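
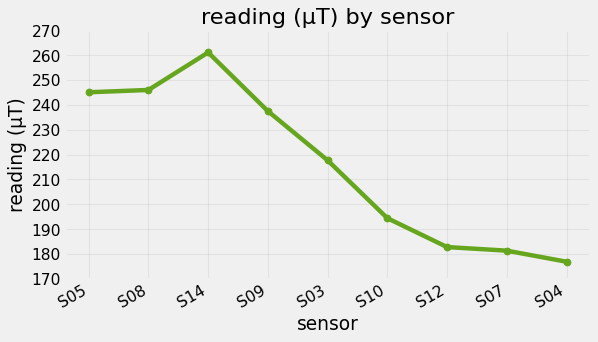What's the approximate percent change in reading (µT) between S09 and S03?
≈ -8.3%

S09 ≈ 240, S03 ≈ 220; (220 − 240) / 240 ≈ -8.3%.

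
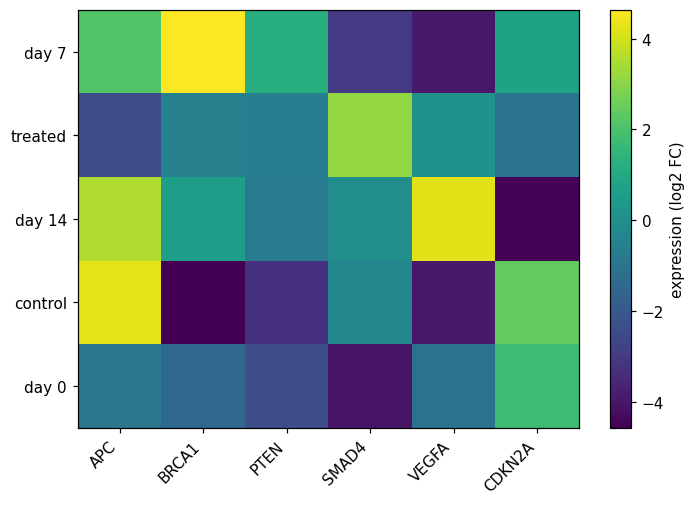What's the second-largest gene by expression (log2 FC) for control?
CDKN2A

Top 3 for control: APC ≈ 4, CDKN2A ≈ 2, SMAD4 ≈ 0.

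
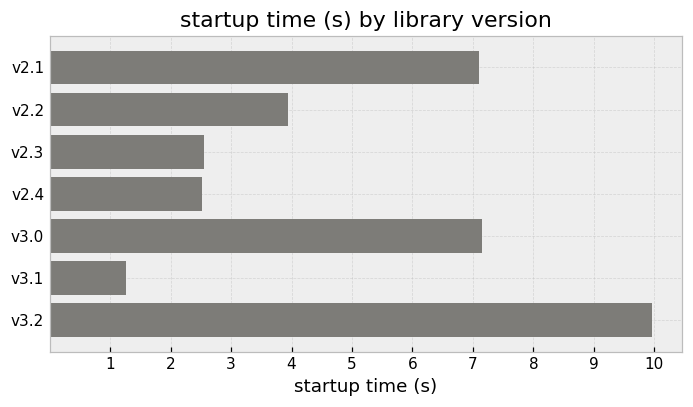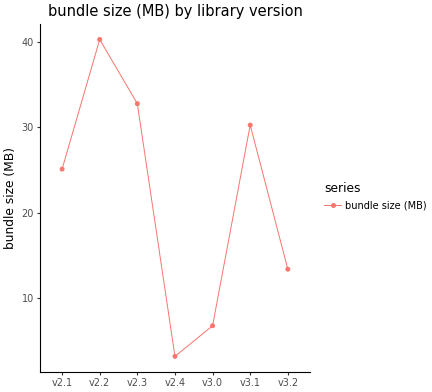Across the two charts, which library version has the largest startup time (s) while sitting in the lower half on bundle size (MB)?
v3.2

Chart 2 median bundle size (MB) ≈ 25; below-median library versions: v2.4, v3.0, v3.2. Among those, v3.2 has the highest startup time (s) (≈ 10).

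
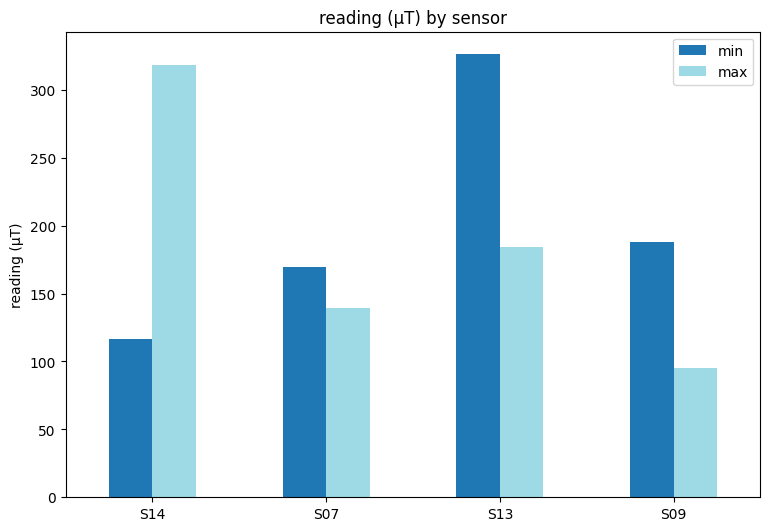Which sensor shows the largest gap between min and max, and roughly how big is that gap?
S14, ≈ 200 µT

S14: min ≈ 100, max ≈ 300 → gap ≈ 200. Next-largest (S13) is only ≈ 150.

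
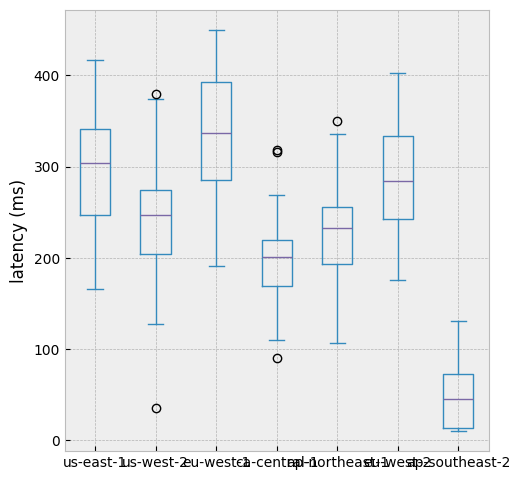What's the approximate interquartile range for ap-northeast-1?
≈ 50

Q3 ≈ 250, Q1 ≈ 200; IQR ≈ 50.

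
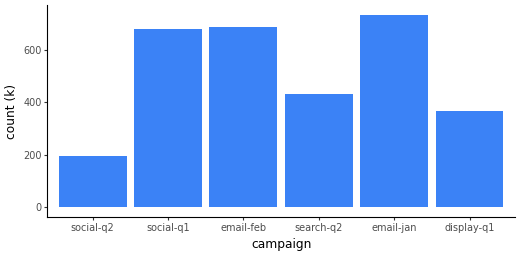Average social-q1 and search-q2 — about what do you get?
≈ 550

(700 + 400) / 2 ≈ 550.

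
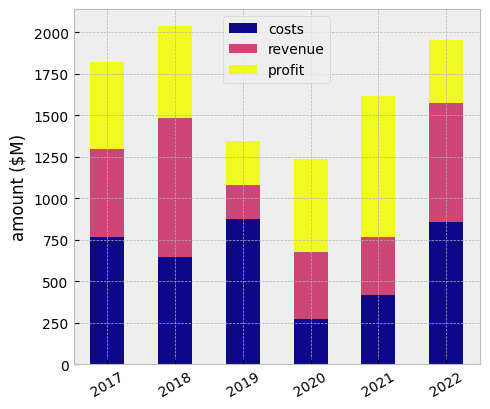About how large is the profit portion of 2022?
≈ 400

profit top ≈ 2000, bottom ≈ 1600; segment ≈ 400.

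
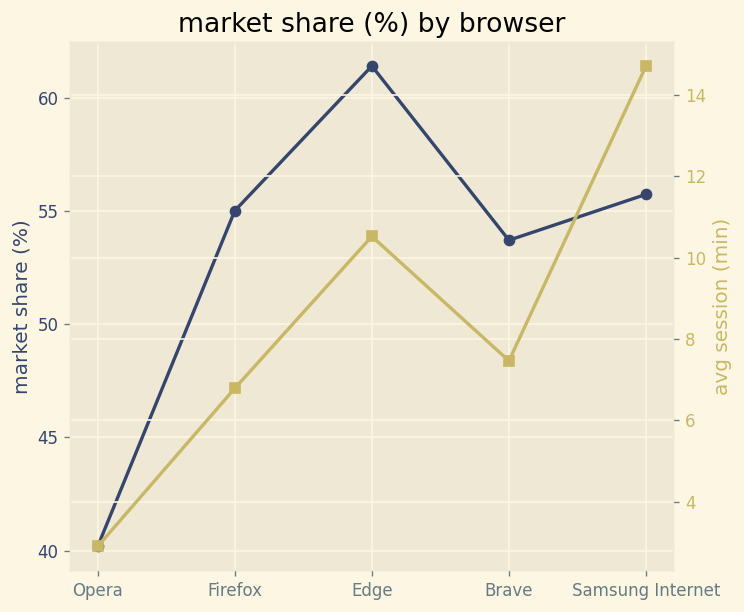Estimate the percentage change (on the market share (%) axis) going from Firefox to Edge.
Firefox ≈ 56, Edge ≈ 62; (62 − 56) / 56 ≈ +10.7%.

≈ +10.7%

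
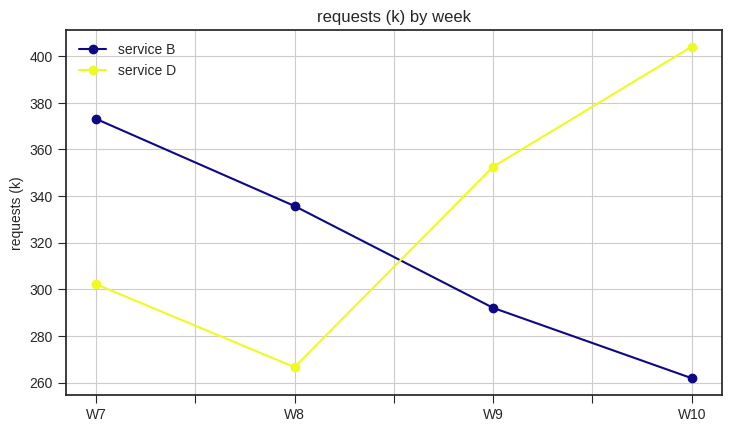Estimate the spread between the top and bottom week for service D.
Max W10 ≈ 400, min W8 ≈ 260; range ≈ 140.

≈ 140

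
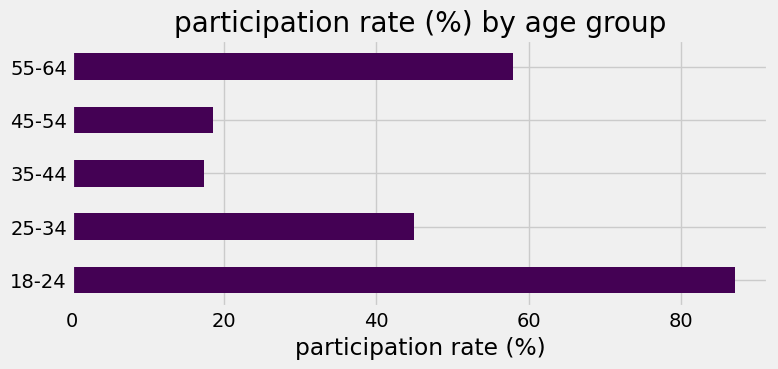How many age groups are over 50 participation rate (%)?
Above 50: 18-24, 55-64.

2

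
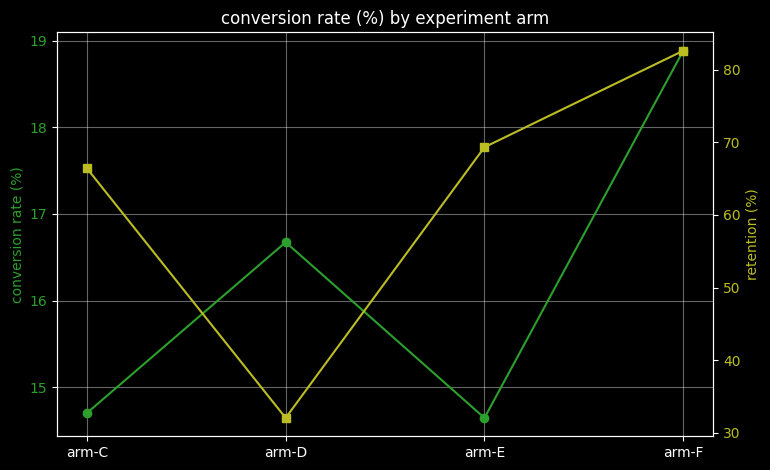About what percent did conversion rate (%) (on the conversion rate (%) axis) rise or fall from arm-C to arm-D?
≈ +13.8%

arm-C ≈ 14.5, arm-D ≈ 16.5; (16.5 − 14.5) / 14.5 ≈ +13.8%.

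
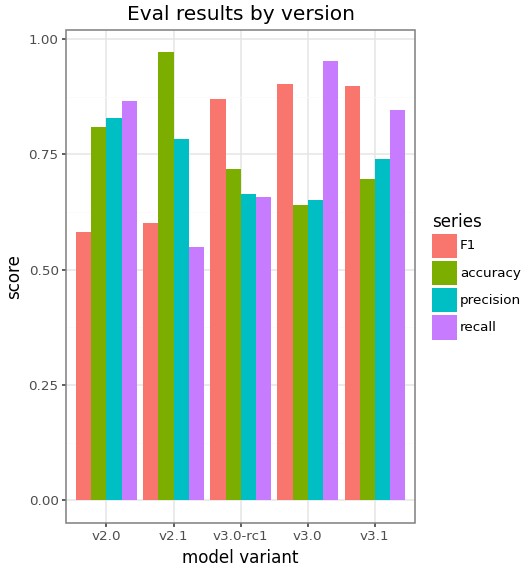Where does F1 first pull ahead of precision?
v2.1: F1 ≈ 0.6 vs precision ≈ 0.8 (not yet); v3.0-rc1: F1 ≈ 0.9 vs precision ≈ 0.7 (first crossover).

v3.0-rc1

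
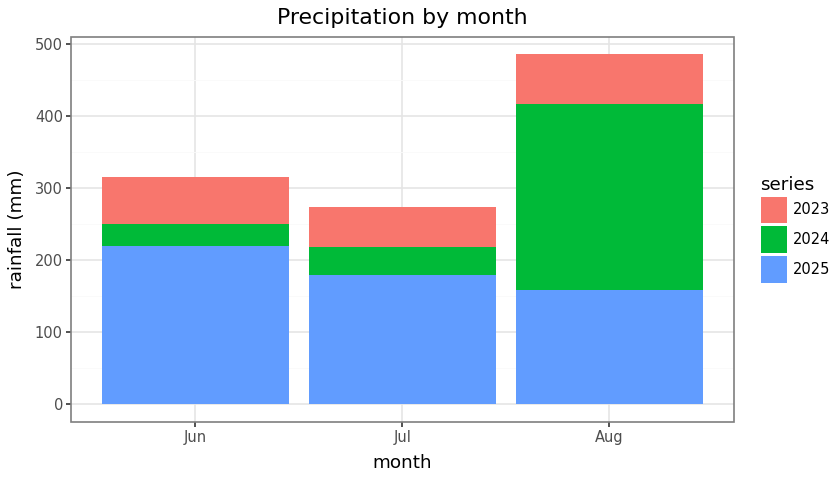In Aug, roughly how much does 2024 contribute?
≈ 250

2024 top ≈ 400, bottom ≈ 150; segment ≈ 250.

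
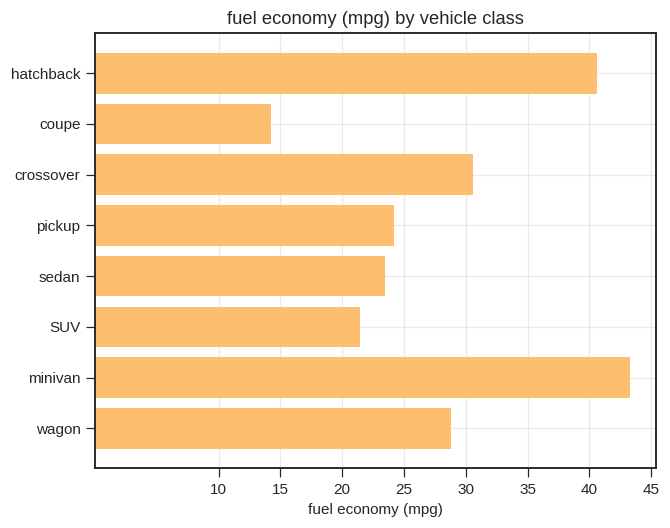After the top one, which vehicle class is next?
Top 3: minivan ≈ 45, hatchback ≈ 40, crossover ≈ 30.

hatchback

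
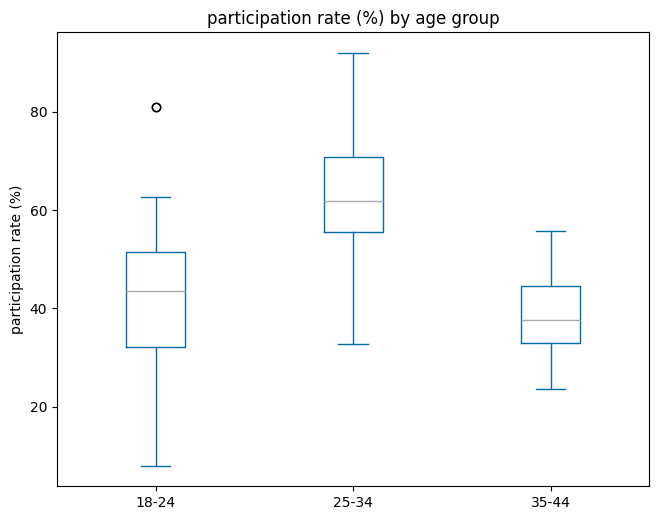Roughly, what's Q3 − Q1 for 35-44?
Q3 ≈ 45, Q1 ≈ 35; IQR ≈ 10.

≈ 10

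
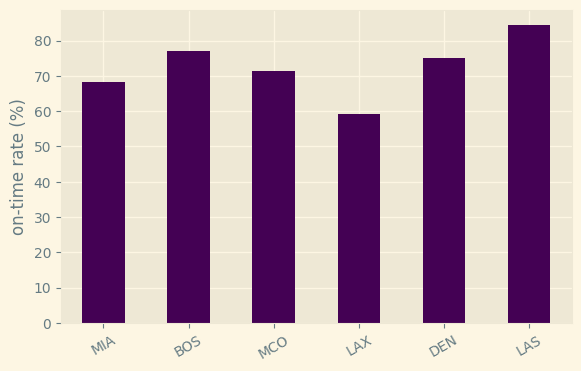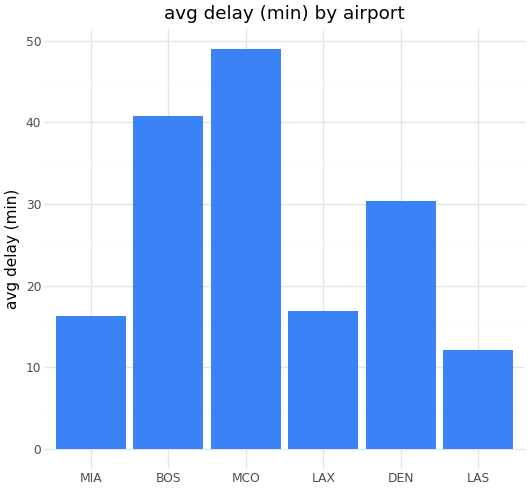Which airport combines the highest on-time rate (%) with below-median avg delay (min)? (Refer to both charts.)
Chart 2 median avg delay (min) ≈ 25; below-median airports: MIA, LAX, LAS. Among those, LAS has the highest on-time rate (%) (≈ 80).

LAS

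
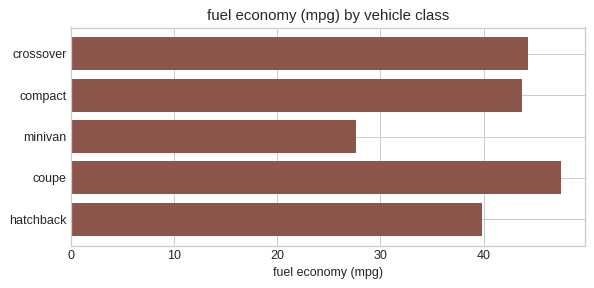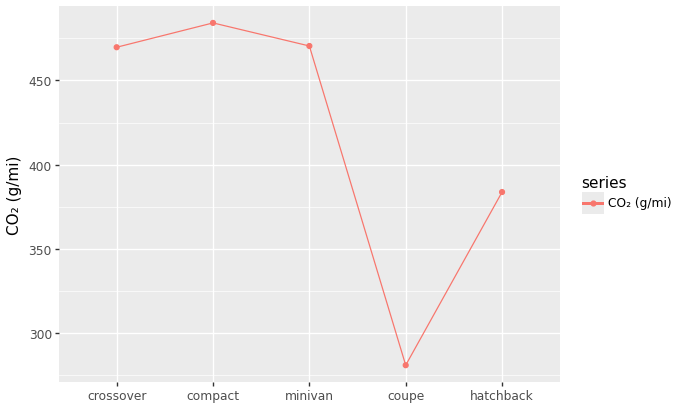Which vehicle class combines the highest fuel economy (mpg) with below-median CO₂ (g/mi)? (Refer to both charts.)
coupe

Chart 2 median CO₂ (g/mi) ≈ 450; below-median vehicle classes: coupe, hatchback. Among those, coupe has the highest fuel economy (mpg) (≈ 45).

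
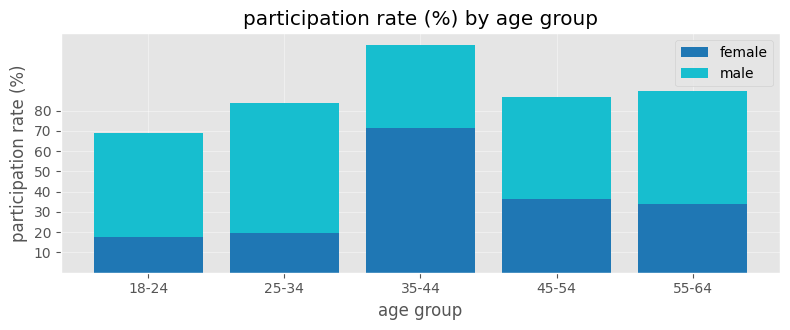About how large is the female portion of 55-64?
female top ≈ 30, bottom ≈ 0; segment ≈ 30.

≈ 30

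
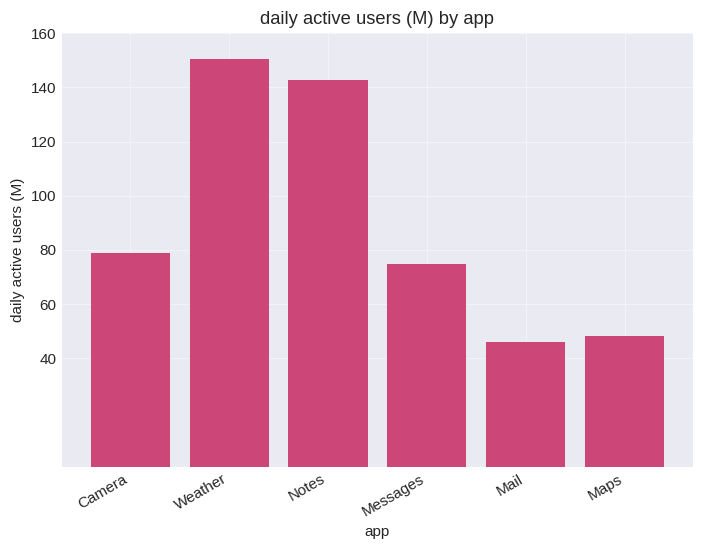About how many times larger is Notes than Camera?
Notes ≈ 140, Camera ≈ 80; 140/80 ≈ 1.75.

≈ 1.75×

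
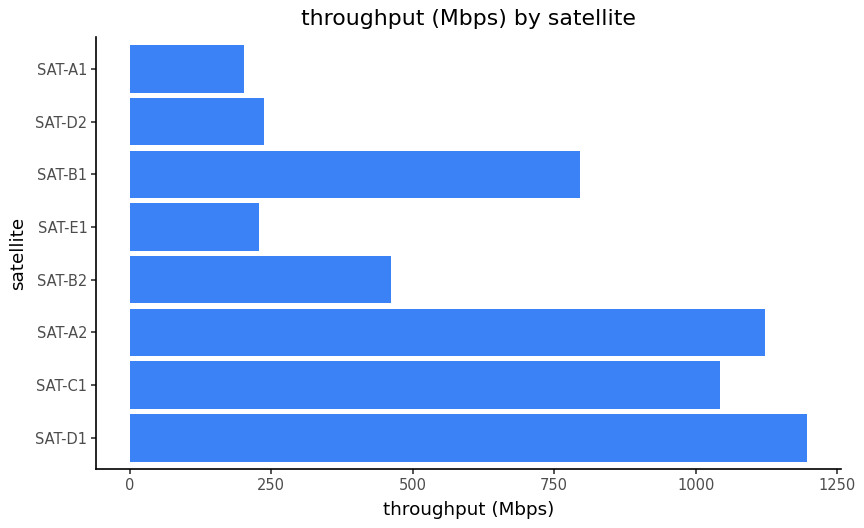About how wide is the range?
Max SAT-D1 ≈ 1200, min SAT-A1 ≈ 200; range ≈ 1000.

≈ 1000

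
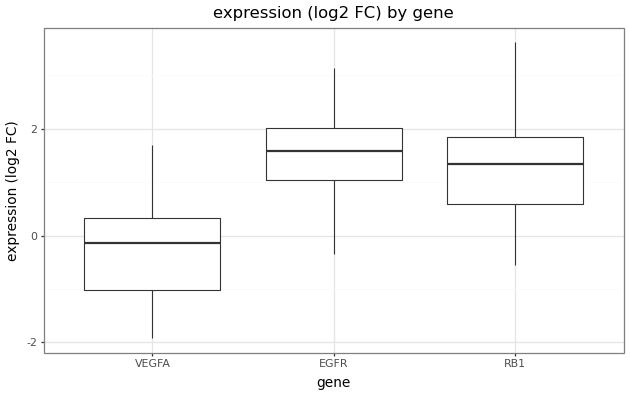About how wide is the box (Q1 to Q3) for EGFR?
Q3 ≈ 2.0, Q1 ≈ 1.0; IQR ≈ 1.0.

≈ 1.0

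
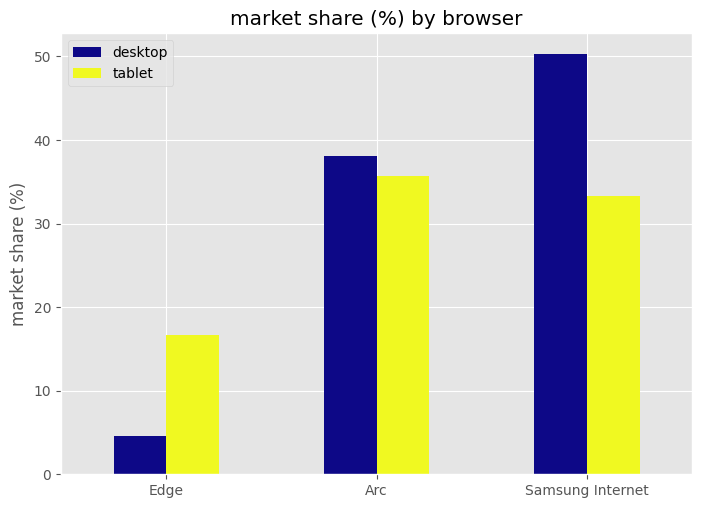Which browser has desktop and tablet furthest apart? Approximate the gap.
Samsung Internet, ≈ 15 %

Samsung Internet: desktop ≈ 50, tablet ≈ 35 → gap ≈ 15. Next-largest (Edge) is only ≈ 10.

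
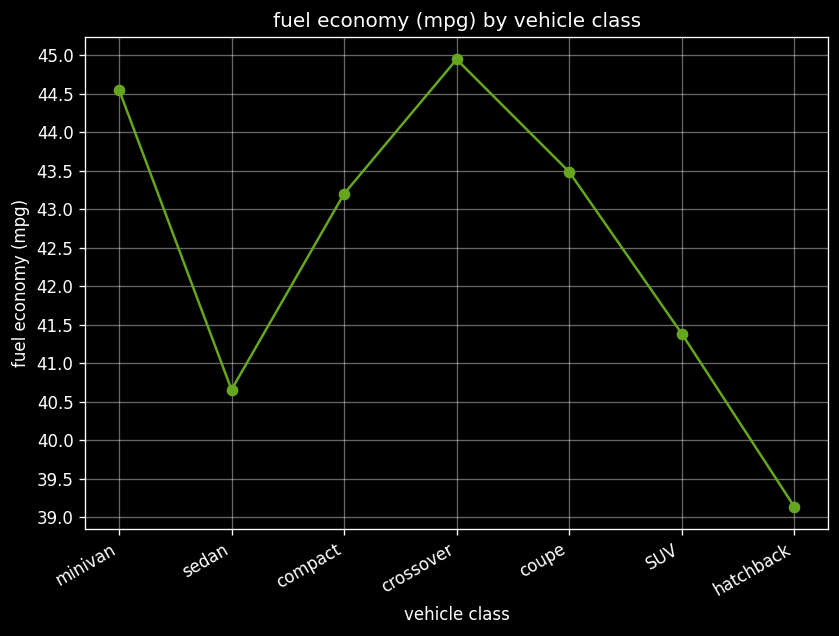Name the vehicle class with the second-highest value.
minivan

Top 3: crossover ≈ 45.0, minivan ≈ 44.5, coupe ≈ 43.5.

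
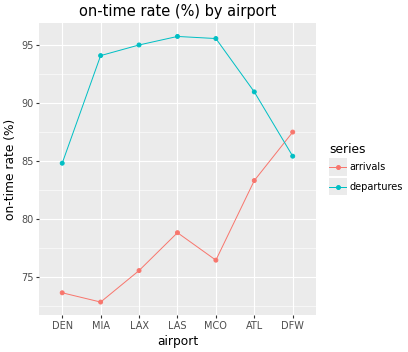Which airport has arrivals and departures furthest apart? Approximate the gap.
MIA: arrivals ≈ 72, departures ≈ 94 → gap ≈ 22. Next-largest (LAX) is only ≈ 20.

MIA, ≈ 22 %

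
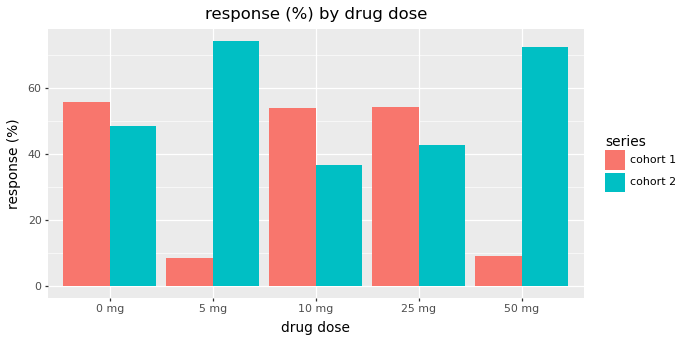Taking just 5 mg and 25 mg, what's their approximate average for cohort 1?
≈ 30

(10 + 50) / 2 ≈ 30.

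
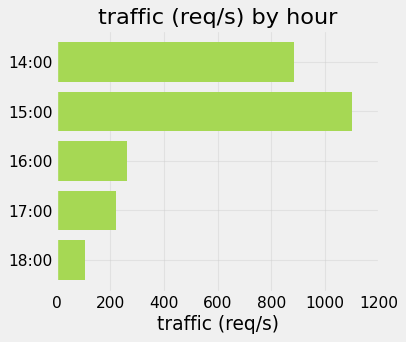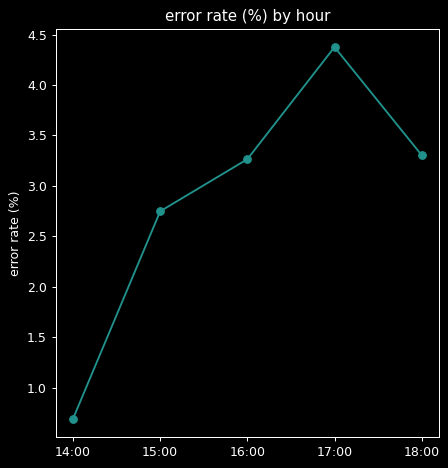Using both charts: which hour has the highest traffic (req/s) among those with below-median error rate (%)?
Chart 2 median error rate (%) ≈ 3.5; below-median hours: 14:00, 15:00. Among those, 15:00 has the highest traffic (req/s) (≈ 1000).

15:00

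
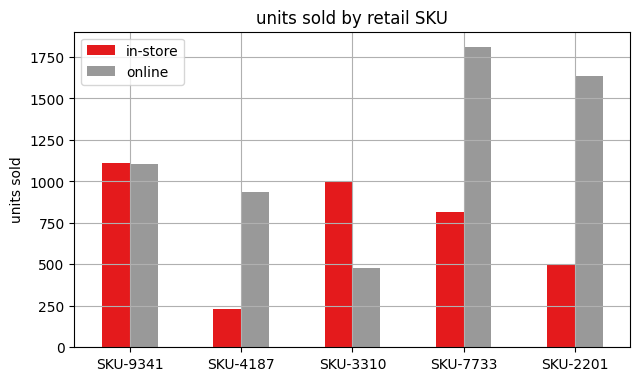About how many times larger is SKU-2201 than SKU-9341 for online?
SKU-2201 ≈ 1600, SKU-9341 ≈ 1200; 1600/1200 ≈ 1.33.

≈ 1.33×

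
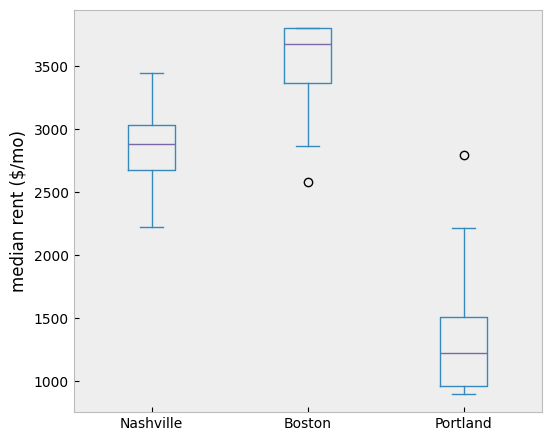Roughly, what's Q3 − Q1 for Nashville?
≈ 400

Q3 ≈ 3000, Q1 ≈ 2600; IQR ≈ 400.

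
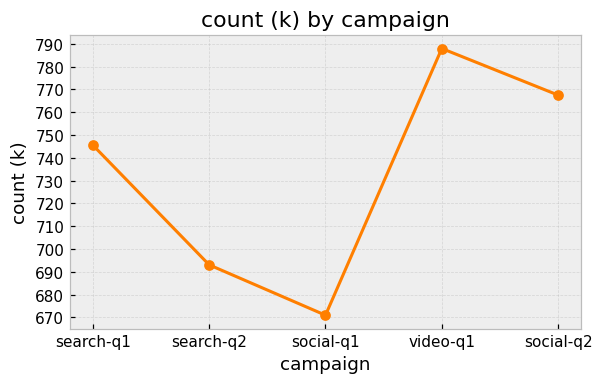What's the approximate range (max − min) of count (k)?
≈ 120

Max video-q1 ≈ 790, min social-q1 ≈ 670; range ≈ 120.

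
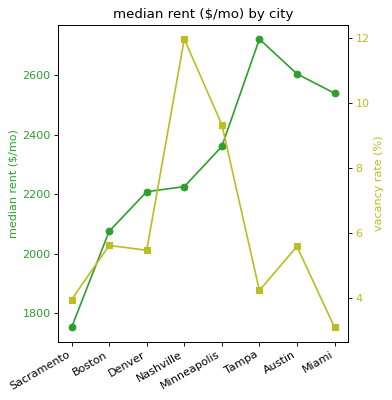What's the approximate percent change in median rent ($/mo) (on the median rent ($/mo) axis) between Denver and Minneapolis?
Denver ≈ 2200, Minneapolis ≈ 2400; (2400 − 2200) / 2200 ≈ +9.1%.

≈ +9.1%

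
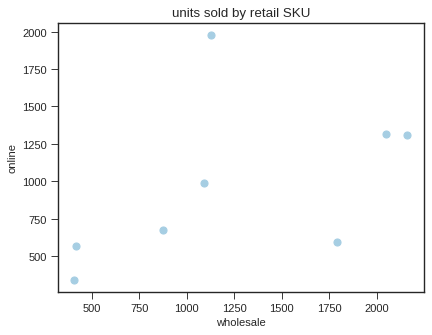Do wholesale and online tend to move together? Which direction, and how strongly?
positive, moderate

Points are positively correlated; moderate (|r| ≈ 0.5).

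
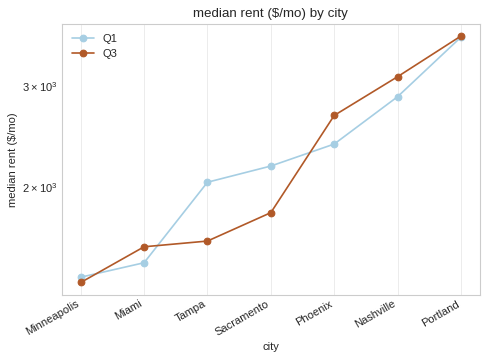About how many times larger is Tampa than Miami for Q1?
≈ 1.43×

Tampa ≈ 2000, Miami ≈ 1400; 2000/1400 ≈ 1.43.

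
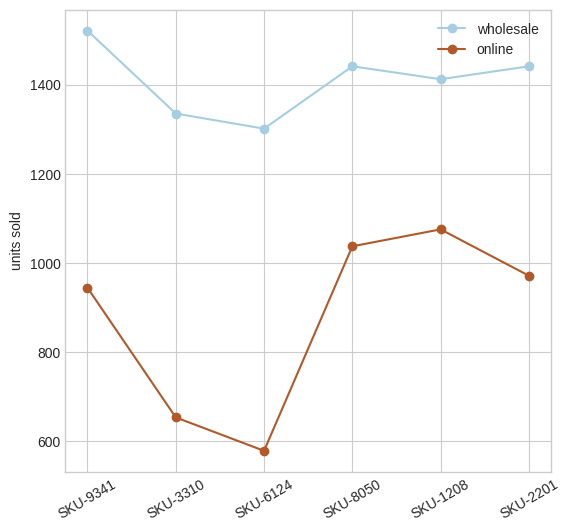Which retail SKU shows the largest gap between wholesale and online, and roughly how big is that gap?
SKU-6124, ≈ 700

SKU-6124: wholesale ≈ 1300, online ≈ 600 → gap ≈ 700. Next-largest (SKU-3310) is only ≈ 600.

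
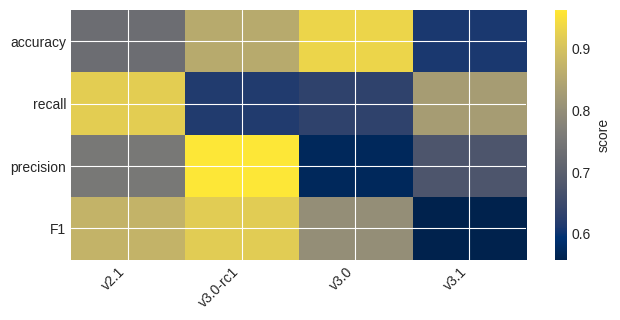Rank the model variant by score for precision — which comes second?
Top 3 for precision: v3.0-rc1 ≈ 0.95, v2.1 ≈ 0.75, v3.1 ≈ 0.70.

v2.1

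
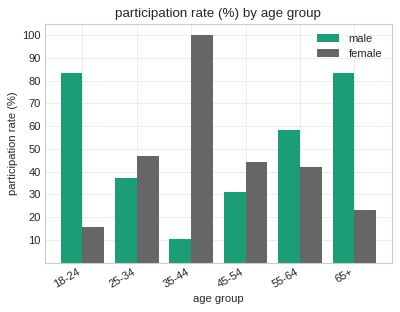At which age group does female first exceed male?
18-24: female ≈ 20 vs male ≈ 80 (not yet); 25-34: female ≈ 50 vs male ≈ 40 (first crossover).

25-34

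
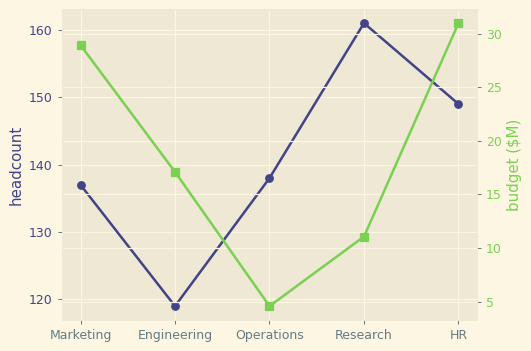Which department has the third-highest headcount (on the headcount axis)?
Operations

Top 4 (on the headcount axis): Research ≈ 160, HR ≈ 150, Operations ≈ 140, Marketing ≈ 135.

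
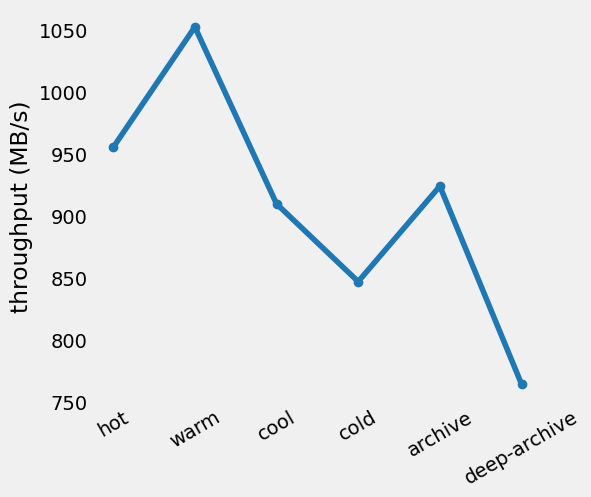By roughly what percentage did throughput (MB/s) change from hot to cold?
hot ≈ 950, cold ≈ 850; (850 − 950) / 950 ≈ -10.5%.

≈ -10.5%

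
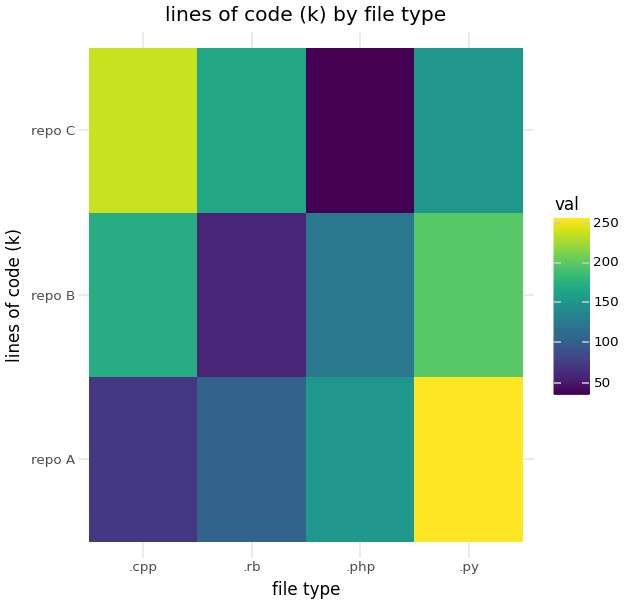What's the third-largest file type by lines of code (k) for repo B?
.php

Top 4 for repo B: .py ≈ 200, .cpp ≈ 180, .php ≈ 120, .rb ≈ 60.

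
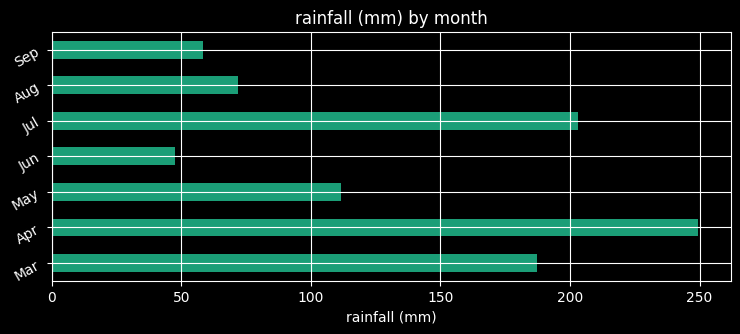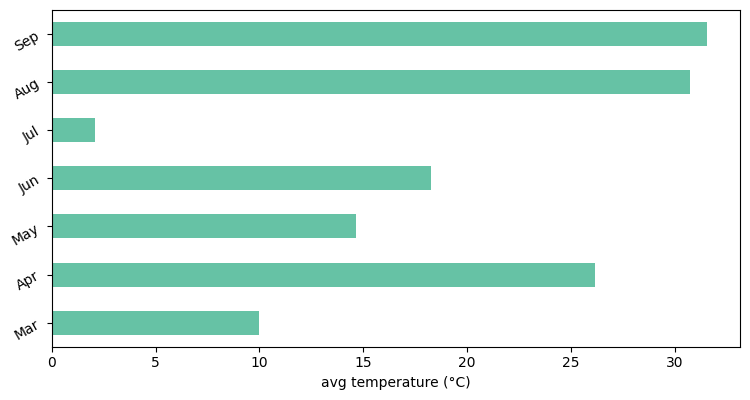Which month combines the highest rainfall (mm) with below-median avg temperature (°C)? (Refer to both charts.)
Jul

Chart 2 median avg temperature (°C) ≈ 20; below-median months: Mar, May, Jul. Among those, Jul has the highest rainfall (mm) (≈ 200).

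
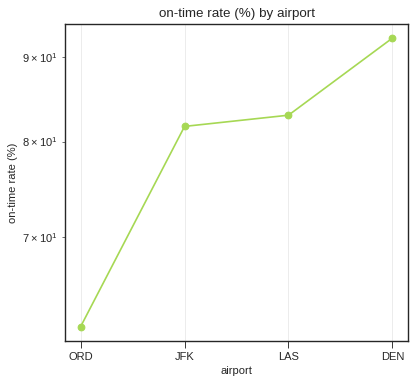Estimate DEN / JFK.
DEN ≈ 90, JFK ≈ 80; 90/80 ≈ 1.12.

≈ 1.12×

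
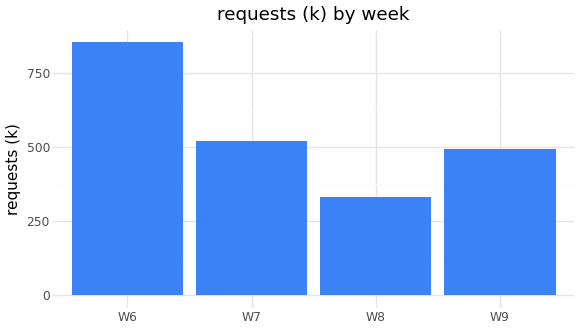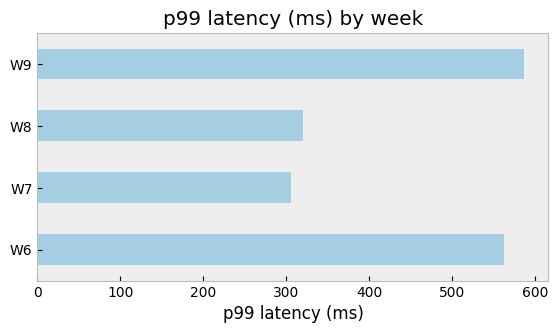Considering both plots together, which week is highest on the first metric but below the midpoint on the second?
Chart 2 median p99 latency (ms) ≈ 400; below-median weeks: W7, W8. Among those, W7 has the highest requests (k) (≈ 500).

W7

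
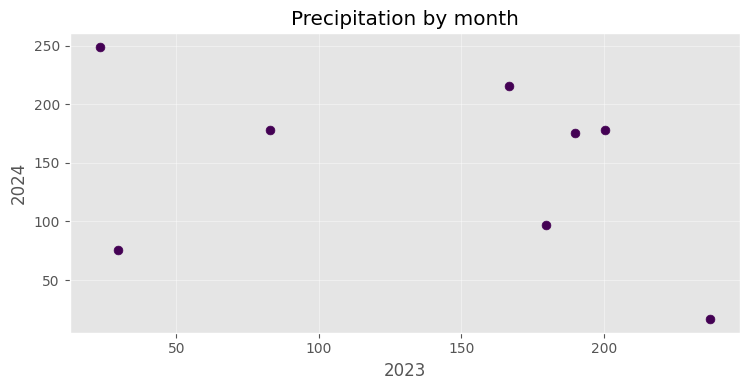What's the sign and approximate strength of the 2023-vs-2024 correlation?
Points are negatively correlated; weak (|r| ≈ 0.3).

negative, weak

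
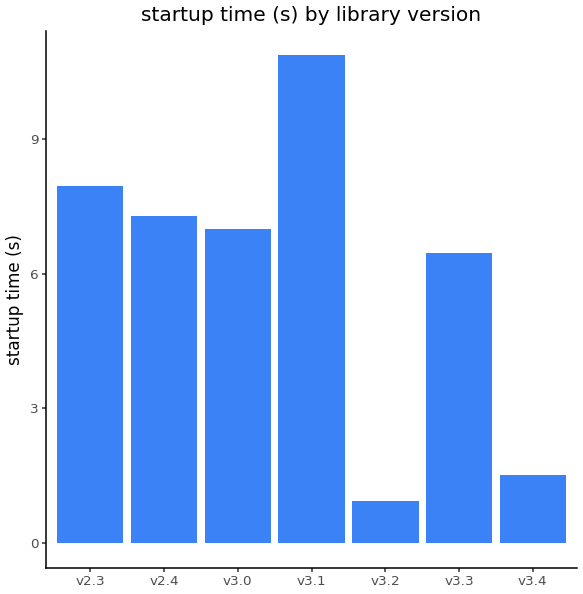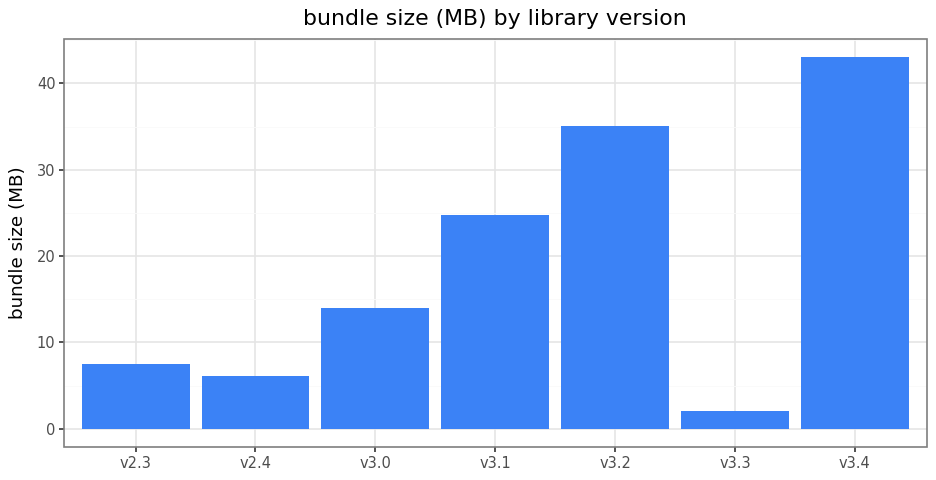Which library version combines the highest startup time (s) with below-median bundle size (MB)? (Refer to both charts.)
Chart 2 median bundle size (MB) ≈ 15; below-median library versions: v2.3, v2.4, v3.3. Among those, v2.3 has the highest startup time (s) (≈ 8).

v2.3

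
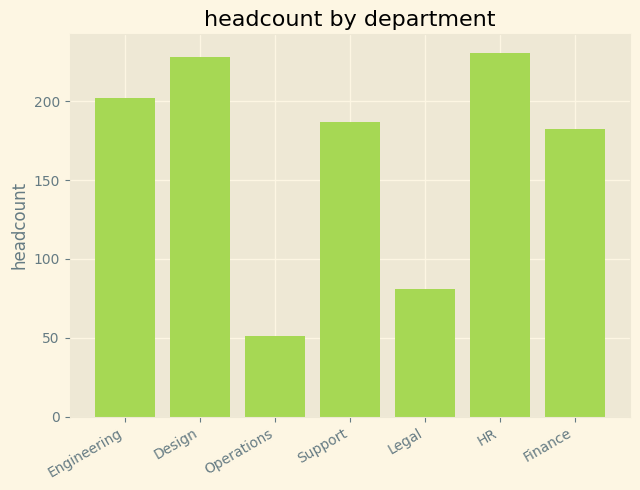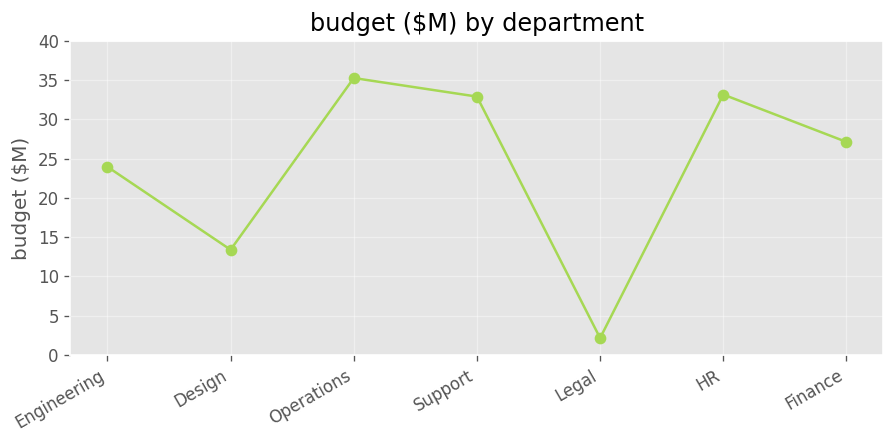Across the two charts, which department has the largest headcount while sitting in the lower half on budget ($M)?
Chart 2 median budget ($M) ≈ 25; below-median departments: Engineering, Design, Legal. Among those, Design has the highest headcount (≈ 225).

Design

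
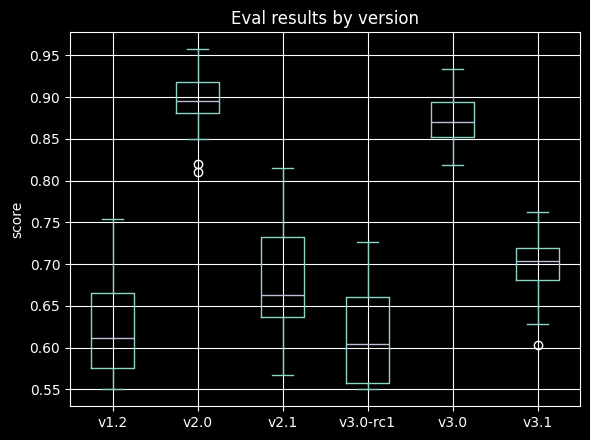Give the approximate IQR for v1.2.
Q3 ≈ 0.65, Q1 ≈ 0.55; IQR ≈ 0.10.

≈ 0.10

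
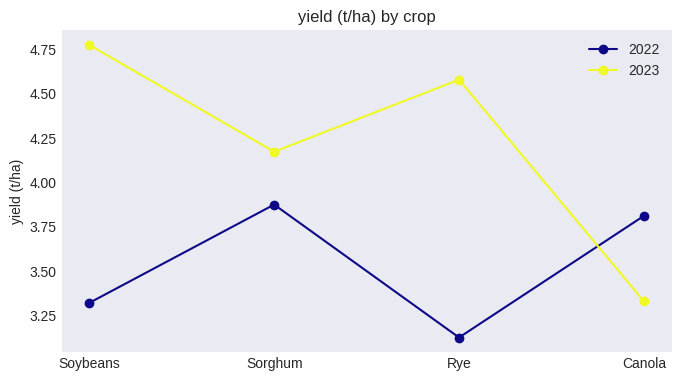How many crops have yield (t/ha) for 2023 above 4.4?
2

Above 4.4: Soybeans, Rye.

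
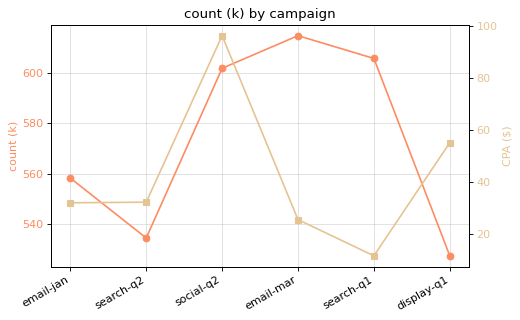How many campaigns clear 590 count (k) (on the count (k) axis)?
3

Above 590: social-q2, email-mar, search-q1.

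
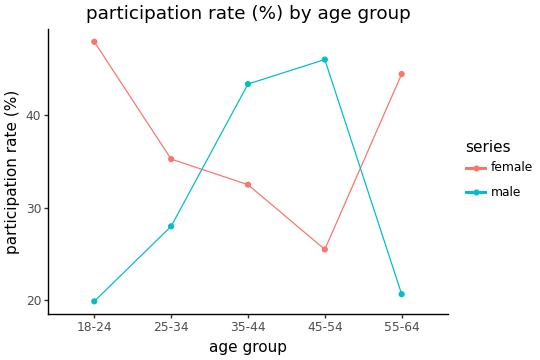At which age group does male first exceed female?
25-34: male ≈ 30 vs female ≈ 35 (not yet); 35-44: male ≈ 45 vs female ≈ 30 (first crossover).

35-44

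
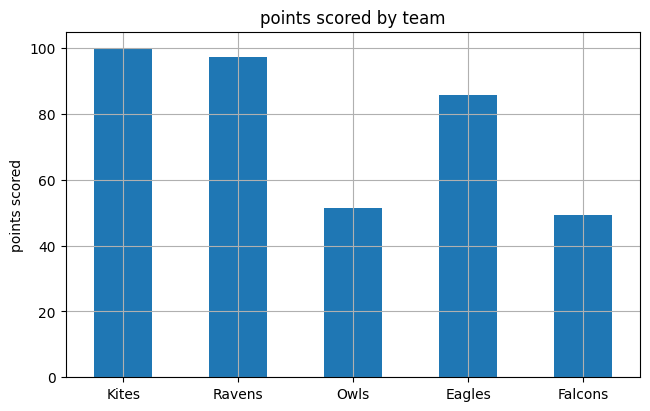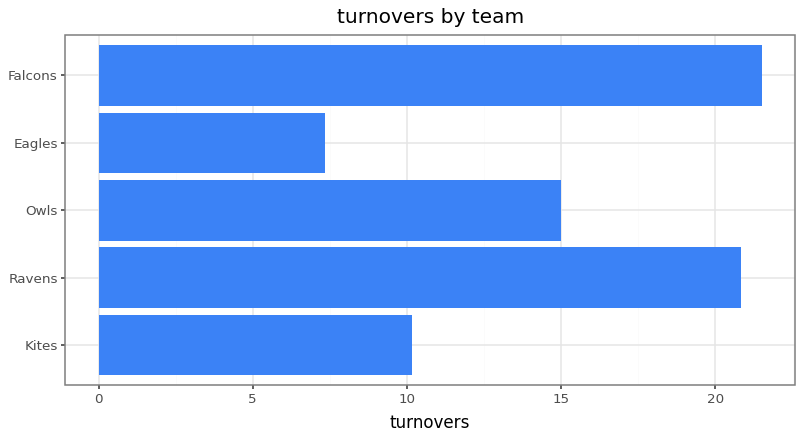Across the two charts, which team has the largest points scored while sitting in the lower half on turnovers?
Kites

Chart 2 median turnovers ≈ 14; below-median teams: Kites, Eagles. Among those, Kites has the highest points scored (≈ 100).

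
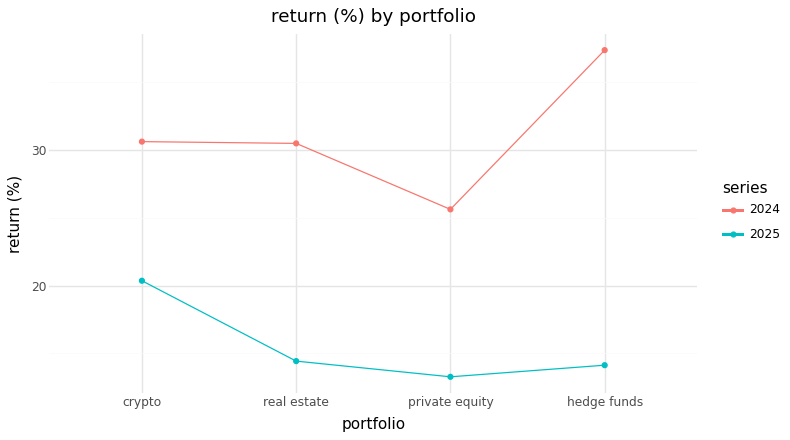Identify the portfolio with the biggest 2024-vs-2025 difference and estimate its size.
hedge funds, ≈ 20 %

hedge funds: 2024 ≈ 35, 2025 ≈ 15 → gap ≈ 20. Next-largest (real estate) is only ≈ 15.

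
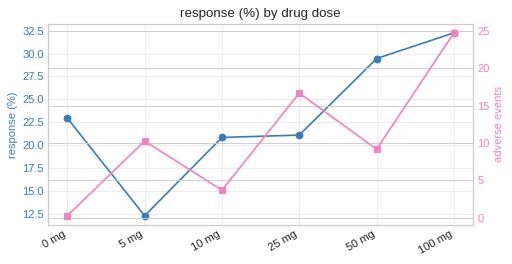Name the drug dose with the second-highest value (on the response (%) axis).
50 mg

Top 3 (on the response (%) axis): 100 mg ≈ 32, 50 mg ≈ 30, 0 mg ≈ 22.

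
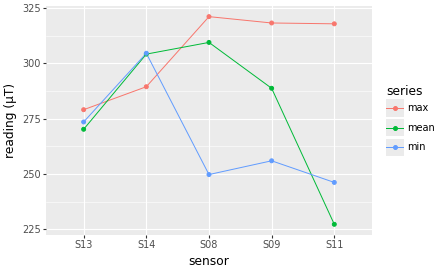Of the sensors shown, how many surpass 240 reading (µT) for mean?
Above 240: S13, S14, S08, S09.

4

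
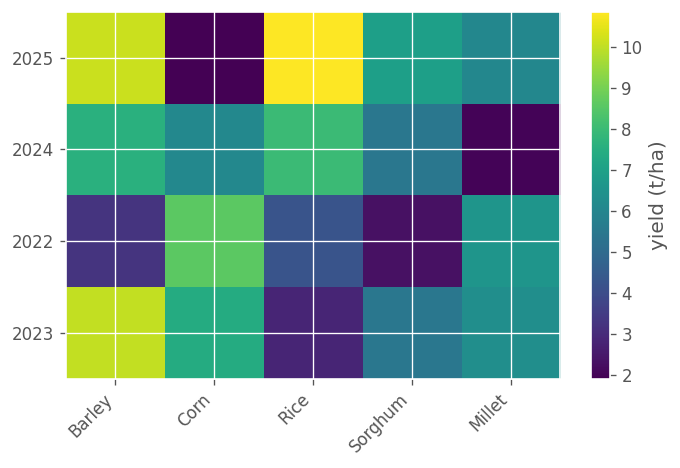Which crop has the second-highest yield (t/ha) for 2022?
Top 3 for 2022: Corn ≈ 9, Millet ≈ 7, Rice ≈ 4.

Millet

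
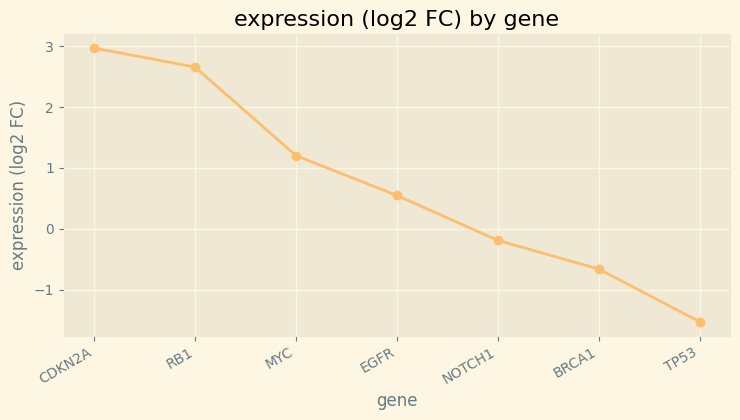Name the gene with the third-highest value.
MYC

Top 4: CDKN2A ≈ 3.0, RB1 ≈ 2.5, MYC ≈ 1.0, EGFR ≈ 0.5.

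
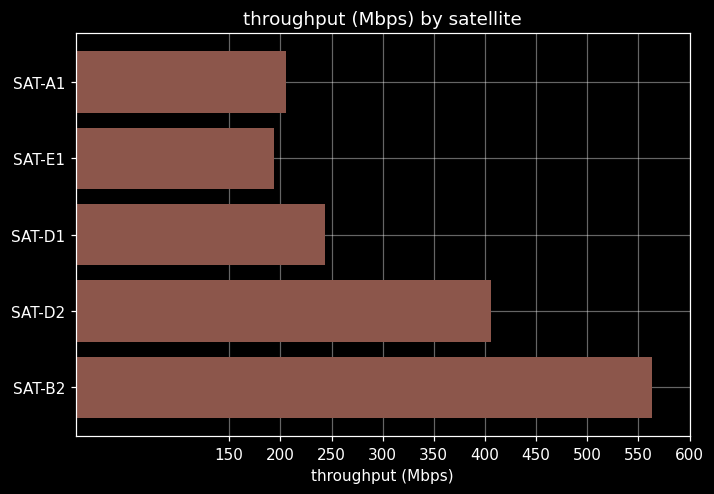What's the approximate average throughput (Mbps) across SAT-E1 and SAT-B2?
≈ 375

(200 + 550) / 2 ≈ 375.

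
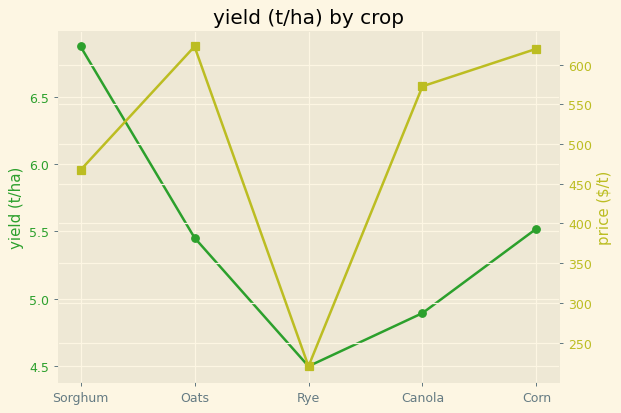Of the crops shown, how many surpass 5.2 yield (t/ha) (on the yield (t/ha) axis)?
Above 5.2: Sorghum, Oats, Corn.

3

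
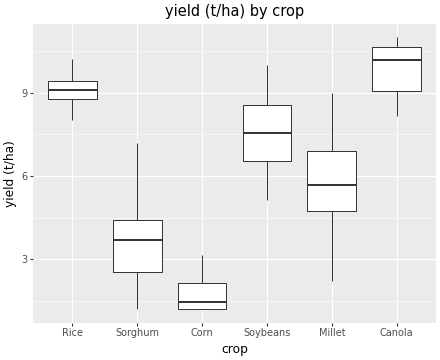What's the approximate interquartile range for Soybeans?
≈ 2

Q3 ≈ 9, Q1 ≈ 7; IQR ≈ 2.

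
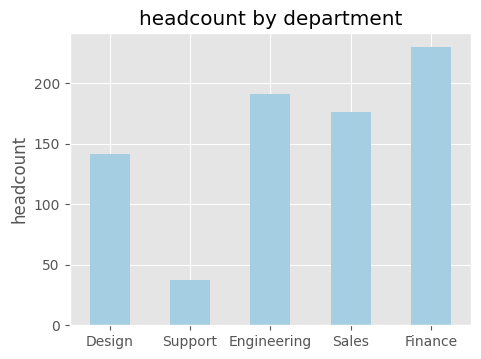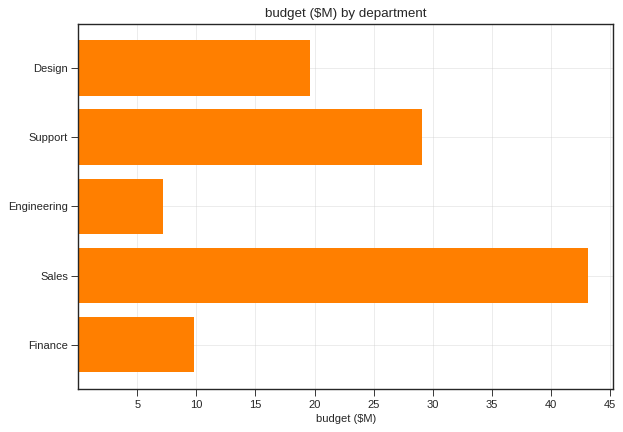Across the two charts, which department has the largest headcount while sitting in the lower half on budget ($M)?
Chart 2 median budget ($M) ≈ 20; below-median departments: Engineering, Finance. Among those, Finance has the highest headcount (≈ 225).

Finance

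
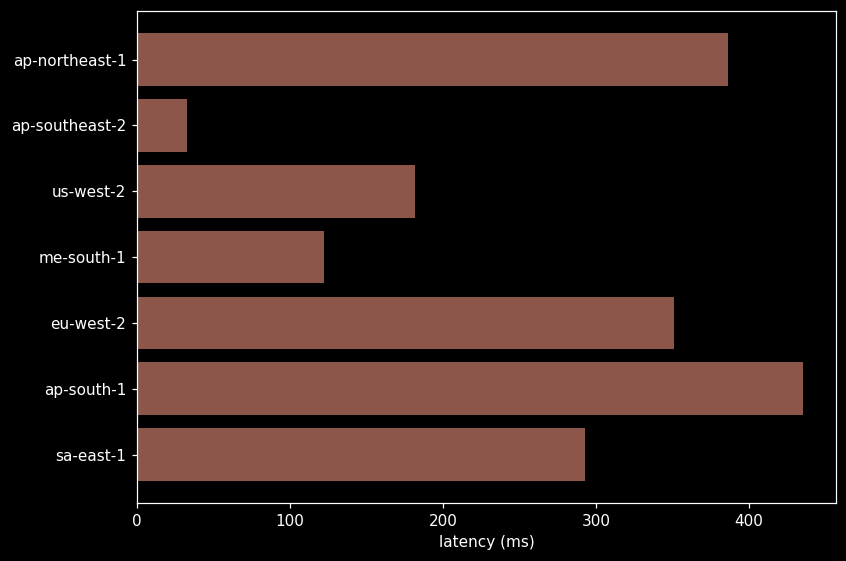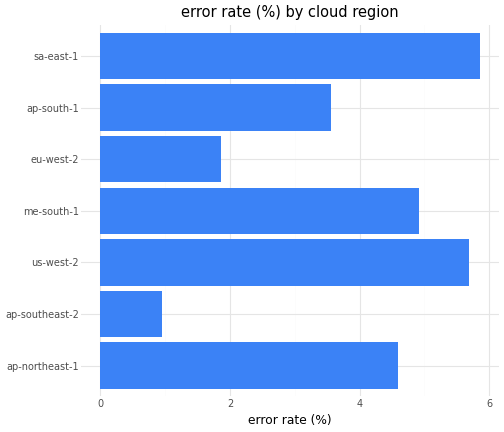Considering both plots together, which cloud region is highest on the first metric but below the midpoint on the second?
ap-south-1

Chart 2 median error rate (%) ≈ 5; below-median cloud regions: ap-southeast-2, eu-west-2, ap-south-1. Among those, ap-south-1 has the highest latency (ms) (≈ 450).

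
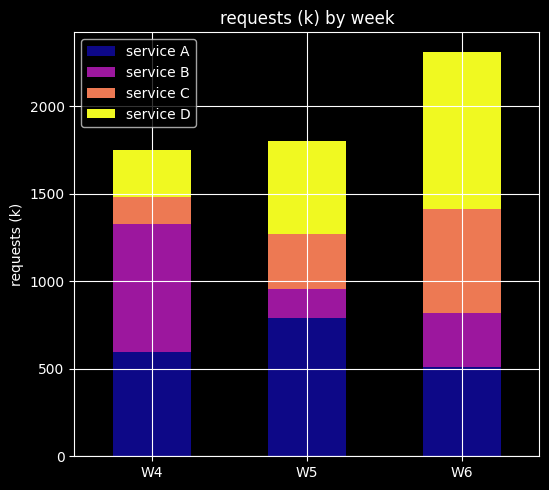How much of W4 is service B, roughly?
≈ 800

service B top ≈ 1400, bottom ≈ 600; segment ≈ 800.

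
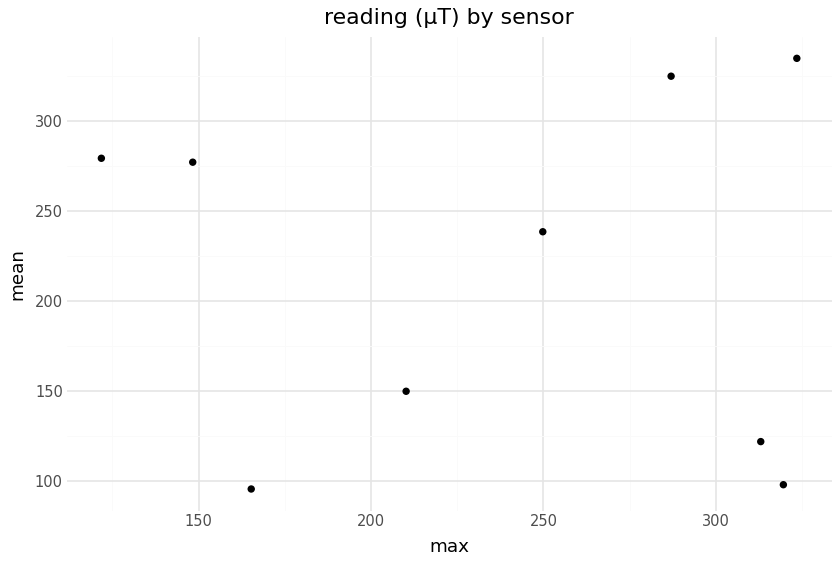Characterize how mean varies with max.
Points are roughly uncorrelated; weak (|r| ≈ 0.1).

no clear correlation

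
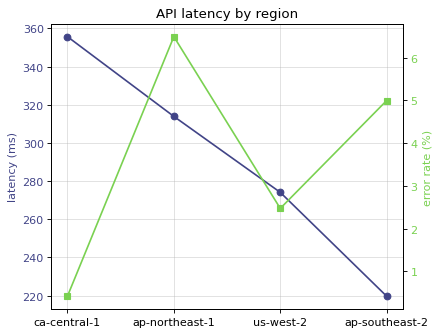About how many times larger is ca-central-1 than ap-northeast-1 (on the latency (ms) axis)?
≈ 1.12×

ca-central-1 ≈ 360, ap-northeast-1 ≈ 320; 360/320 ≈ 1.12.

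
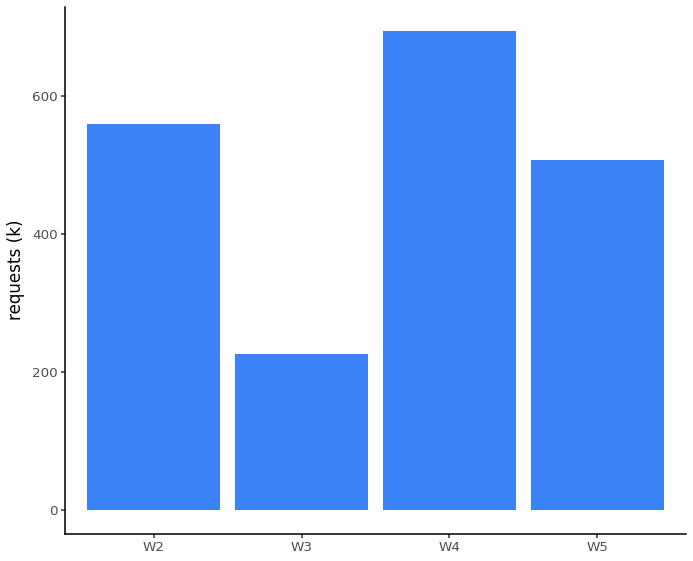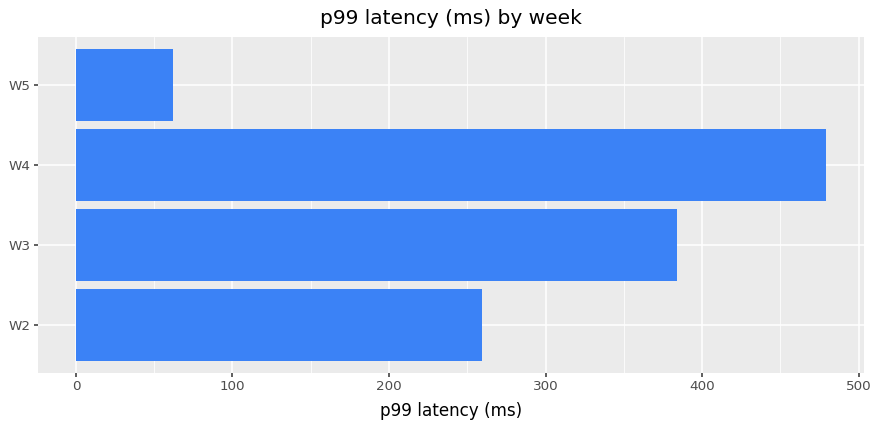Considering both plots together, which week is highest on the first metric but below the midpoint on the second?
Chart 2 median p99 latency (ms) ≈ 300; below-median weeks: W2, W5. Among those, W2 has the highest requests (k) (≈ 600).

W2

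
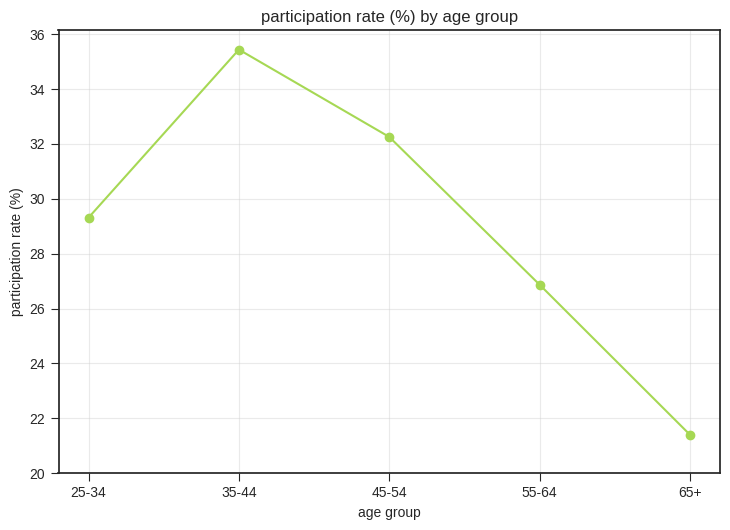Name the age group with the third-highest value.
Top 4: 35-44 ≈ 36, 45-54 ≈ 32, 25-34 ≈ 30, 55-64 ≈ 26.

25-34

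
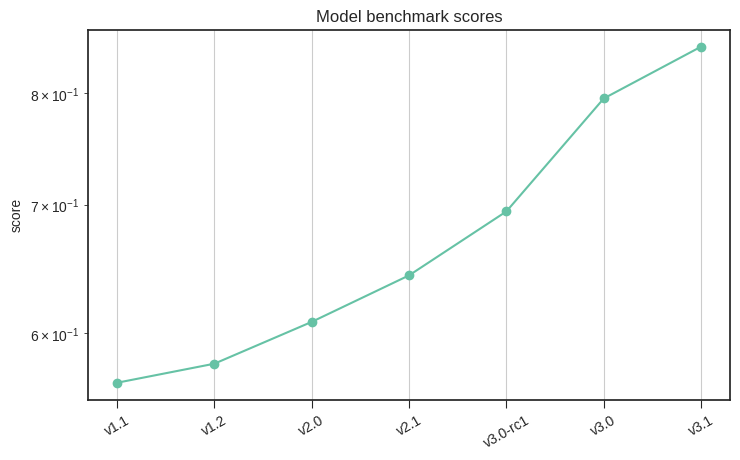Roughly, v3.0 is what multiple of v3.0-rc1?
v3.0 ≈ 0.80, v3.0-rc1 ≈ 0.70; 0.80/0.70 ≈ 1.14.

≈ 1.14×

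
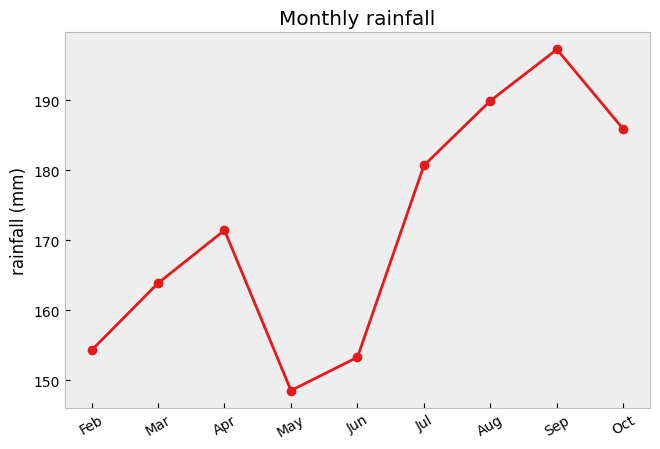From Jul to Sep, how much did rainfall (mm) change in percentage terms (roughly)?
≈ +8.3%

Jul ≈ 180, Sep ≈ 195; (195 − 180) / 180 ≈ +8.3%.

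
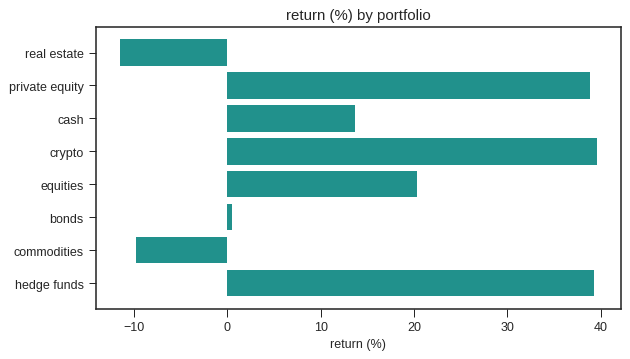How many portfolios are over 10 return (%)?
Above 10: private equity, cash, crypto, equities, hedge funds.

5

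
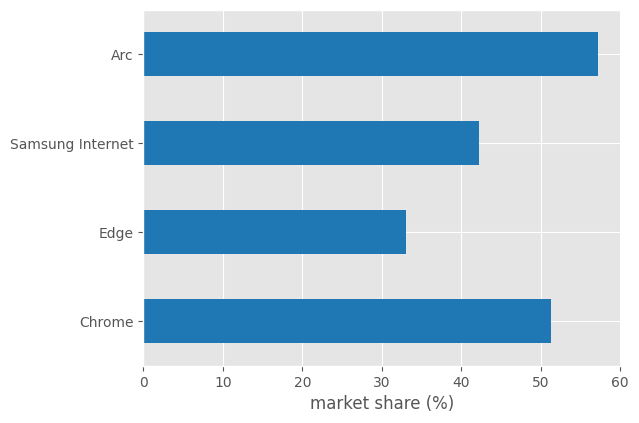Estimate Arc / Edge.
≈ 1.57×

Arc ≈ 55, Edge ≈ 35; 55/35 ≈ 1.57.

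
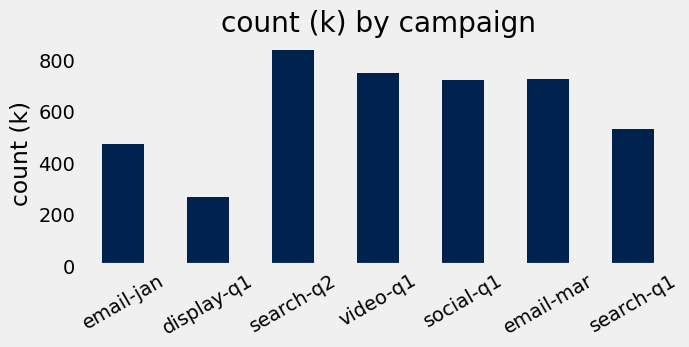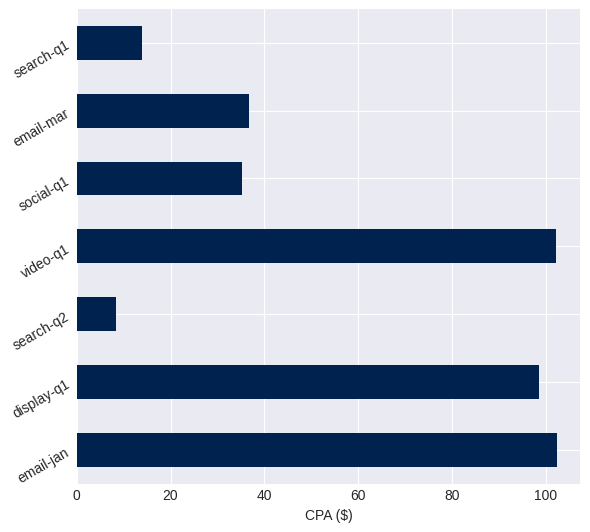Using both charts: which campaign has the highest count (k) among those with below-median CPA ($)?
Chart 2 median CPA ($) ≈ 40; below-median campaigns: search-q2, social-q1, search-q1. Among those, search-q2 has the highest count (k) (≈ 800).

search-q2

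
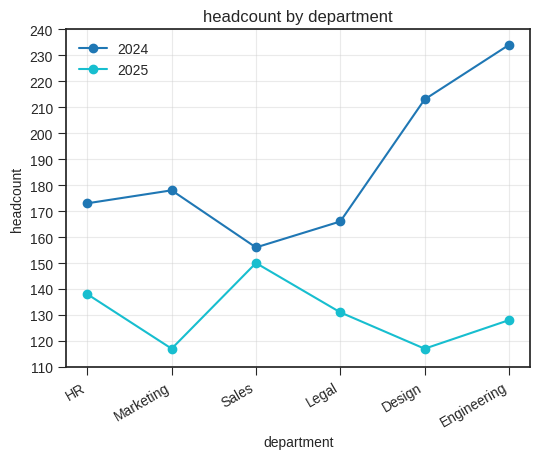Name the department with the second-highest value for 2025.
Top 3 for 2025: Sales ≈ 150, HR ≈ 140, Legal ≈ 130.

HR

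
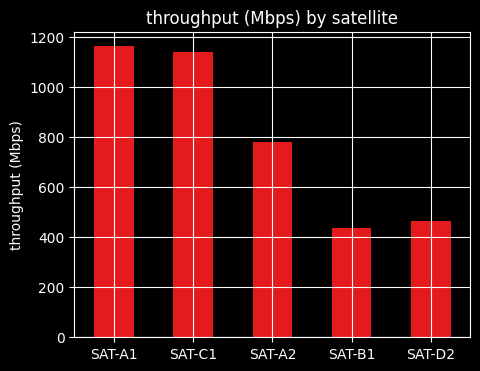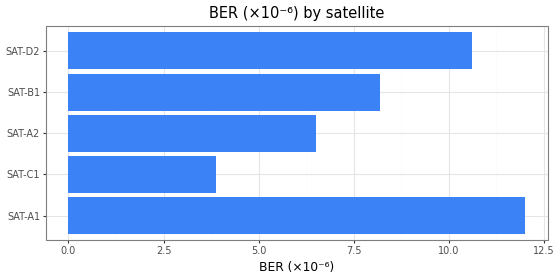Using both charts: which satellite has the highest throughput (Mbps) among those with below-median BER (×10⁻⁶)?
Chart 2 median BER (×10⁻⁶) ≈ 8; below-median satellites: SAT-C1, SAT-A2. Among those, SAT-C1 has the highest throughput (Mbps) (≈ 1200).

SAT-C1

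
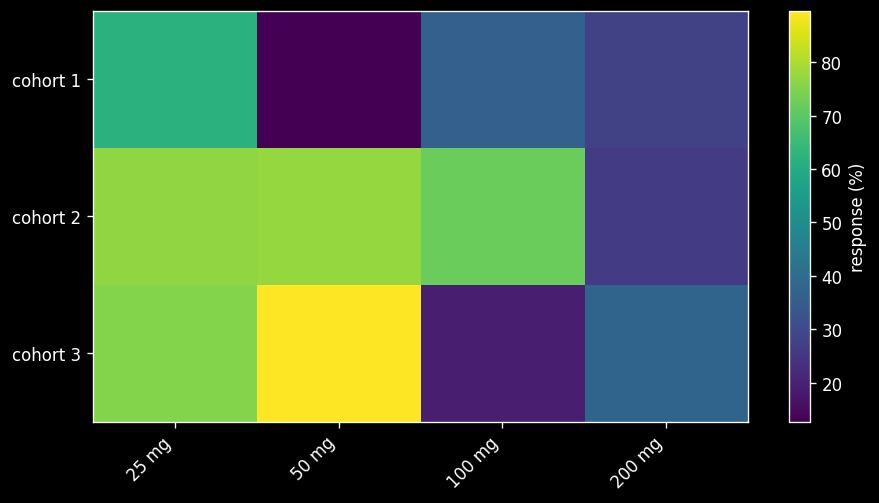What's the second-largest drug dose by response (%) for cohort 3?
25 mg

Top 3 for cohort 3: 50 mg ≈ 90, 25 mg ≈ 80, 200 mg ≈ 40.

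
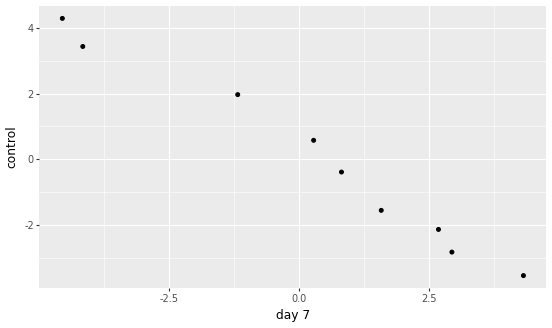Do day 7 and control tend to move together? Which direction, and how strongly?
negative, strong

Points are negatively correlated; strong (|r| ≈ 1.0).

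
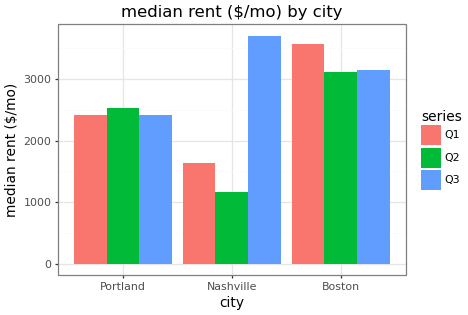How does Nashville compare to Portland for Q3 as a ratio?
≈ 1.4×

Nashville ≈ 3500, Portland ≈ 2500; 3500/2500 ≈ 1.4.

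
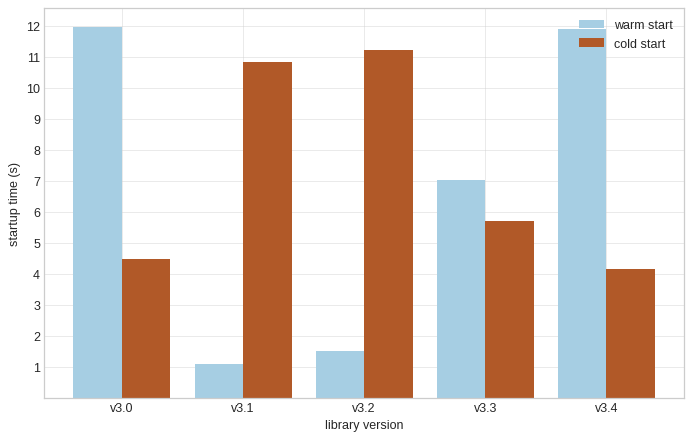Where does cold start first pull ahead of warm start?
v3.0: cold start ≈ 4 vs warm start ≈ 12 (not yet); v3.1: cold start ≈ 11 vs warm start ≈ 1 (first crossover).

v3.1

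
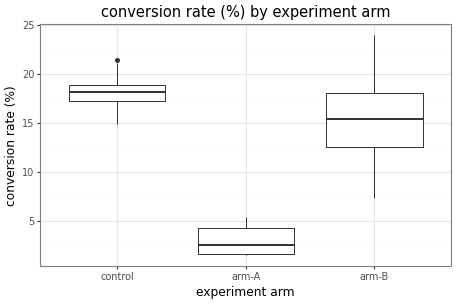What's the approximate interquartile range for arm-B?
Q3 ≈ 18, Q1 ≈ 12; IQR ≈ 6.

≈ 6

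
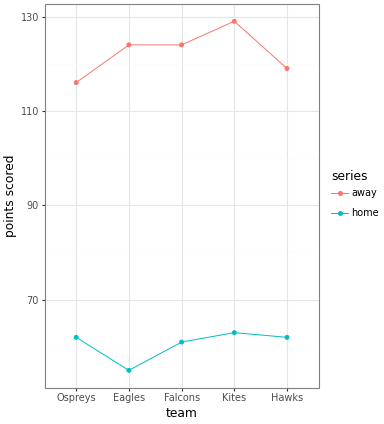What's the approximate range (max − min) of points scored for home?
≈ 0

Max Kites ≈ 60, min Eagles ≈ 60; range ≈ 0.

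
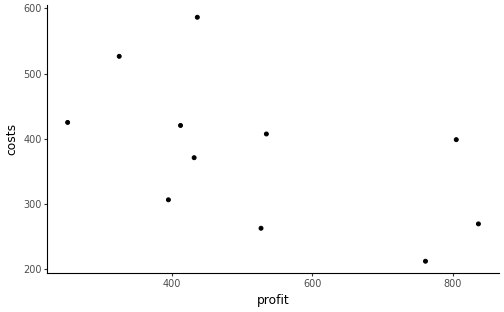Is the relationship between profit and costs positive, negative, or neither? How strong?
negative, moderate

Points are negatively correlated; moderate (|r| ≈ 0.5).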